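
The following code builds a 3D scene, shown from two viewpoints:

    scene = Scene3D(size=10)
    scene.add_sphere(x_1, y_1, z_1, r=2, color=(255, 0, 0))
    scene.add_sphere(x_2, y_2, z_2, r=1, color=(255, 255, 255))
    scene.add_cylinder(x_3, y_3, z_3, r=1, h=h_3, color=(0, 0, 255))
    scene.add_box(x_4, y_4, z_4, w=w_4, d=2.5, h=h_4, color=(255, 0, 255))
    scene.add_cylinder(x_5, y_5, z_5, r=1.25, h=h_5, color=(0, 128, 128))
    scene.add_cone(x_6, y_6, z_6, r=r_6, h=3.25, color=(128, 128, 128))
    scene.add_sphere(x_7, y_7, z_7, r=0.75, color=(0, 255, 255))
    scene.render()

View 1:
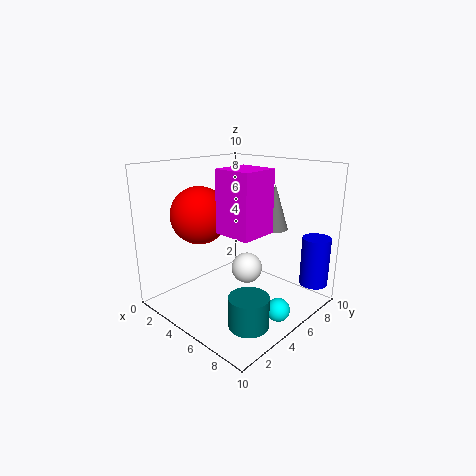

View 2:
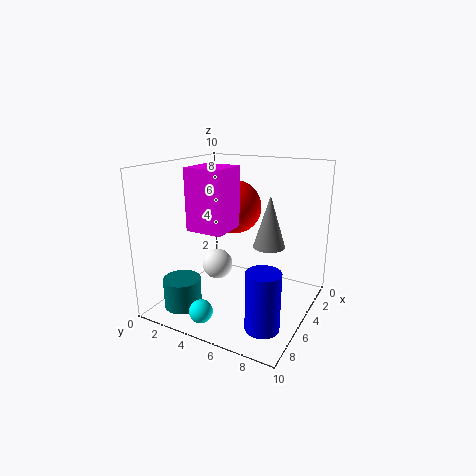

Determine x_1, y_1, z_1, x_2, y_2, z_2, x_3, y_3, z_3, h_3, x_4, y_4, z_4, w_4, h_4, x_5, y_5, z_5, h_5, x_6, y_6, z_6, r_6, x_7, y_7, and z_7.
x_1 = 2.75
y_1 = 3.5
z_1 = 6.5
x_2 = 6.5
y_2 = 4.25
z_2 = 3.5
x_3 = 9
y_3 = 8.75
z_3 = 1.5
h_3 = 3.5
x_4 = 5.25
y_4 = 2.75
z_4 = 6
w_4 = 2.5
h_4 = 4
x_5 = 8.25
y_5 = 2.5
z_5 = 0.75
h_5 = 2
x_6 = 6
y_6 = 7.75
z_6 = 5.25
r_6 = 1
x_7 = 9
y_7 = 4.5
z_7 = 1.25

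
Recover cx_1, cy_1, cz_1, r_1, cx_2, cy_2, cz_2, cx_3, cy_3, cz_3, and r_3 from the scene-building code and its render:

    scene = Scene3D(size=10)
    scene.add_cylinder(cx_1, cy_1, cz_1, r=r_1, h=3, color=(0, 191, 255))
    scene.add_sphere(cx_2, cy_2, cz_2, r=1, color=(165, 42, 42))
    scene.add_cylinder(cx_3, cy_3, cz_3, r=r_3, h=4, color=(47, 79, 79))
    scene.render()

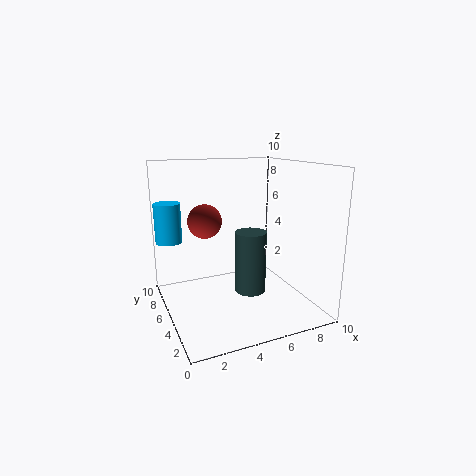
cx_1 = 1
cy_1 = 9
cz_1 = 4
r_1 = 1
cx_2 = 2
cy_2 = 3
cz_2 = 7
cx_3 = 5
cy_3 = 3
cz_3 = 2
r_3 = 1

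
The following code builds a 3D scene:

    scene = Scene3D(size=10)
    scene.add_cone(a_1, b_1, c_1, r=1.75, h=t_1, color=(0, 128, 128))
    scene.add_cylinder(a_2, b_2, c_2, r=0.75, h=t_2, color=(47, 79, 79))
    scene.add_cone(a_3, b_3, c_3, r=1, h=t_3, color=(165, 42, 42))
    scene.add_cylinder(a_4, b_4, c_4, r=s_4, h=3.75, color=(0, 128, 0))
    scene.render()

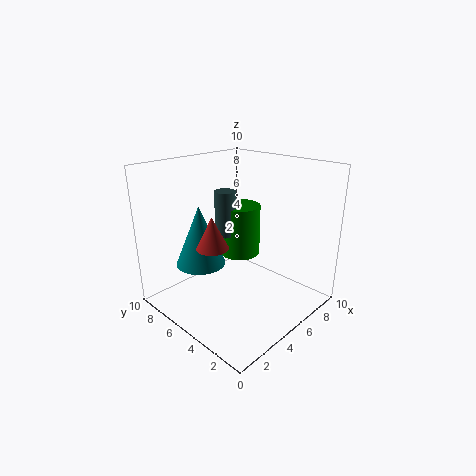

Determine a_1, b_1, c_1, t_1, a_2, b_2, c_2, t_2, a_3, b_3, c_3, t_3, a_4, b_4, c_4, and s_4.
a_1 = 3.25; b_1 = 7; c_1 = 3; t_1 = 4.25; a_2 = 5.25; b_2 = 6.5; c_2 = 4.75; t_2 = 3.25; a_3 = 2; b_3 = 4.25; c_3 = 5.5; t_3 = 2; a_4 = 6.5; b_4 = 6.25; c_4 = 3; s_4 = 1.5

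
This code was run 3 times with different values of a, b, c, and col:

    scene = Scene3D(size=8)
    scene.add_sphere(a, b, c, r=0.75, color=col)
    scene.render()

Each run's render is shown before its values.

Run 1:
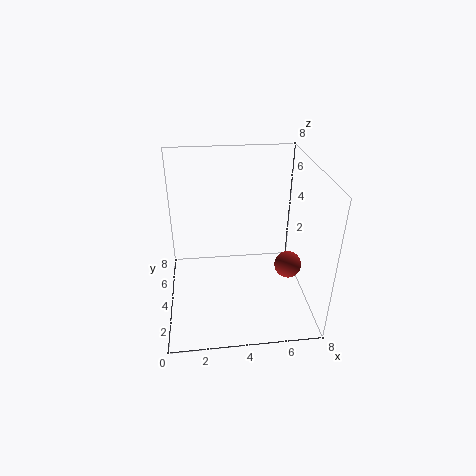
a = 6.75
b = 3.25
c = 2.5
col = 'brown'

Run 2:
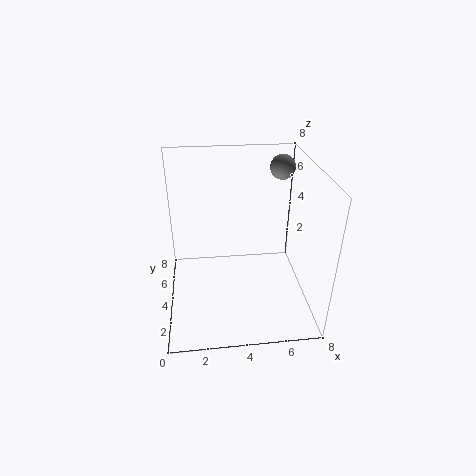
a = 7
b = 6.75
c = 7
col = 'gray'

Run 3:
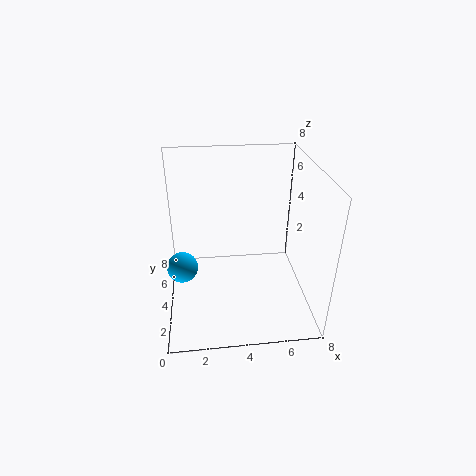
a = 1
b = 2
c = 3.75
col = 'deepskyblue'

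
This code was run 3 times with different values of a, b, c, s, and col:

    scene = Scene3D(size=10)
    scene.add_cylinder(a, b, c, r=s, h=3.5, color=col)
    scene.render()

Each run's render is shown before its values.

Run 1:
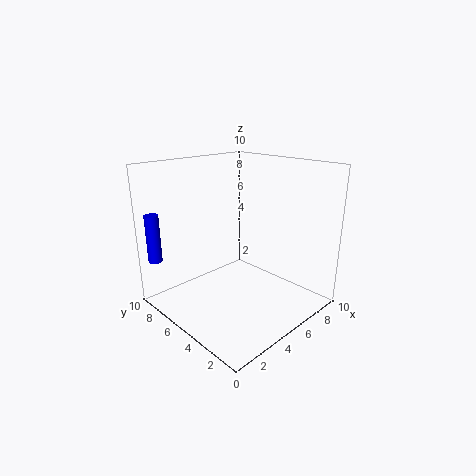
a = 1; b = 9.5; c = 3; s = 0.5; col = 'blue'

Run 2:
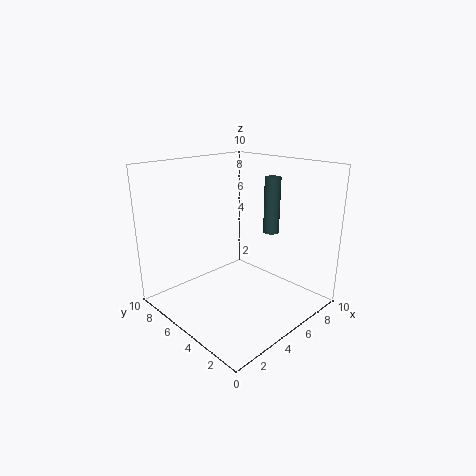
a = 5.5; b = 2.5; c = 6; s = 0.5; col = 'darkslategray'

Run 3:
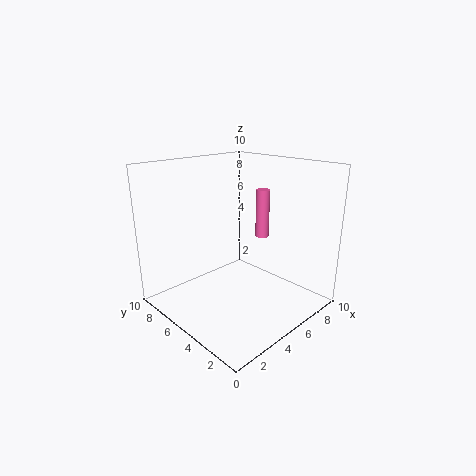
a = 7.5; b = 5; c = 4.5; s = 0.5; col = 'hotpink'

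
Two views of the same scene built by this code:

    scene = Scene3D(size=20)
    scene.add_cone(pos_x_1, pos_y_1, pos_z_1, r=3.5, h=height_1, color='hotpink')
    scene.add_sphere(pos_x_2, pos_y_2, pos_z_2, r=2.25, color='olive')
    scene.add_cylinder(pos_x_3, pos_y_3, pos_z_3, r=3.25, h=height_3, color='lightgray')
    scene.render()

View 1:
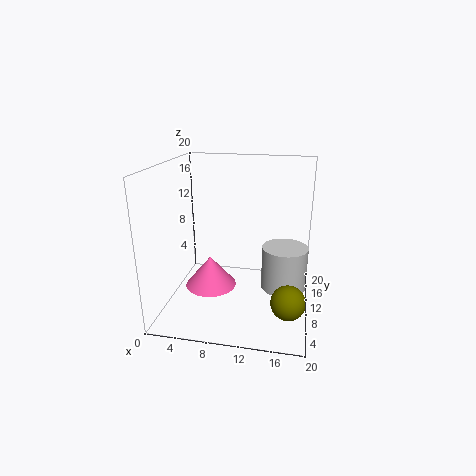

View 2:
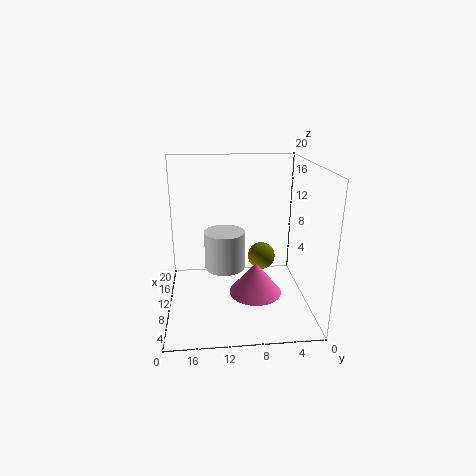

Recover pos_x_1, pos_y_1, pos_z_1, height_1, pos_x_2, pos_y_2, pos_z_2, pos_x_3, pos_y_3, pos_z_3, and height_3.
pos_x_1 = 6.5, pos_y_1 = 8, pos_z_1 = 3.5, height_1 = 4.25, pos_x_2 = 17.5, pos_y_2 = 5.25, pos_z_2 = 3.5, pos_x_3 = 16.5, pos_y_3 = 11.5, pos_z_3 = 2.25, height_3 = 6.25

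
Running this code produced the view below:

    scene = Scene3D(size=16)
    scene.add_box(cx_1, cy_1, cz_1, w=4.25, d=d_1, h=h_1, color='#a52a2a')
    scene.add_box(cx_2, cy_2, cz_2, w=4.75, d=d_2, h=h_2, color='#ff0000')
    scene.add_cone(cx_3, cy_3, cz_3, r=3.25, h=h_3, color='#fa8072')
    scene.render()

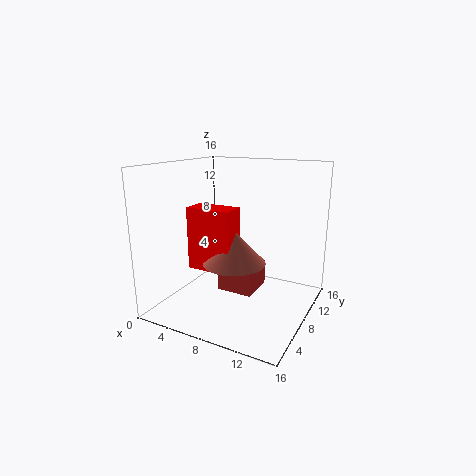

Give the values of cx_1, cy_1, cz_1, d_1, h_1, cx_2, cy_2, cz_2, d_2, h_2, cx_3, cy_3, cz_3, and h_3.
cx_1 = 5
cy_1 = 8.5
cz_1 = 0.75
d_1 = 4.5
h_1 = 3
cx_2 = 4.5
cy_2 = 3.5
cz_2 = 5.5
d_2 = 2.5
h_2 = 6.5
cx_3 = 9
cy_3 = 5.25
cz_3 = 6.25
h_3 = 3.5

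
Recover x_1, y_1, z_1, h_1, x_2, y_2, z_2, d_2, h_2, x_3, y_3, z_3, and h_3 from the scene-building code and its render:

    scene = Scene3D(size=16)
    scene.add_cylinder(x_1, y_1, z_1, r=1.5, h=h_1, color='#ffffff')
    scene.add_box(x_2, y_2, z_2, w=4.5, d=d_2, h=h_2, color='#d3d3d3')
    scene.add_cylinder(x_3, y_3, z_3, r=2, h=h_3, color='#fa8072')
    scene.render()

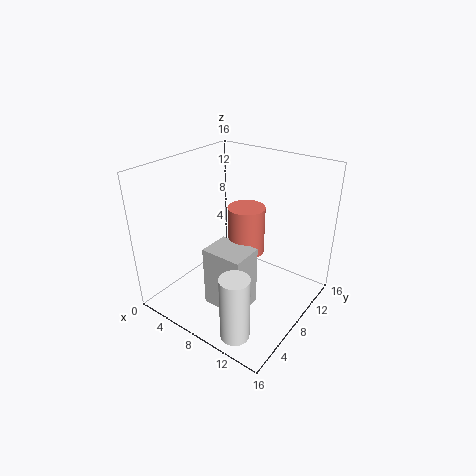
x_1 = 12
y_1 = 2
z_1 = 0.75
h_1 = 7
x_2 = 6.75
y_2 = 3.5
z_2 = 1.5
d_2 = 3.5
h_2 = 6.75
x_3 = 8.75
y_3 = 8.5
z_3 = 6.5
h_3 = 5.25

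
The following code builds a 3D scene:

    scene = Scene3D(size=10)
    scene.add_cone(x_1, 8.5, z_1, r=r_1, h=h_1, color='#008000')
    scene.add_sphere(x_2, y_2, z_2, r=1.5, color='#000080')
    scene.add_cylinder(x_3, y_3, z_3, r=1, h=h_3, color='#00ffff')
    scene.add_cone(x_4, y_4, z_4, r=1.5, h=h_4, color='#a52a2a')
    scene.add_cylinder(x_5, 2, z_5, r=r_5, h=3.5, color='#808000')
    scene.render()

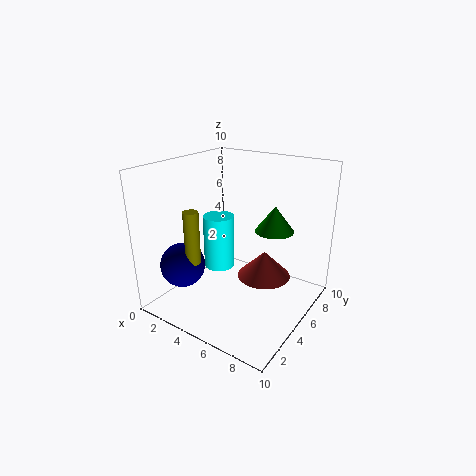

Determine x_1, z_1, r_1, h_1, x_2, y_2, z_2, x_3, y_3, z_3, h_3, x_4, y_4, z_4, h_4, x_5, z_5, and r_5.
x_1 = 6; z_1 = 4.5; r_1 = 1.5; h_1 = 2; x_2 = 2.5; y_2 = 2; z_2 = 3.5; x_3 = 4.5; y_3 = 3.5; z_3 = 3.5; h_3 = 3.5; x_4 = 8.5; y_4 = 2.5; z_4 = 4.5; h_4 = 1.5; x_5 = 3.5; z_5 = 4; r_5 = 0.5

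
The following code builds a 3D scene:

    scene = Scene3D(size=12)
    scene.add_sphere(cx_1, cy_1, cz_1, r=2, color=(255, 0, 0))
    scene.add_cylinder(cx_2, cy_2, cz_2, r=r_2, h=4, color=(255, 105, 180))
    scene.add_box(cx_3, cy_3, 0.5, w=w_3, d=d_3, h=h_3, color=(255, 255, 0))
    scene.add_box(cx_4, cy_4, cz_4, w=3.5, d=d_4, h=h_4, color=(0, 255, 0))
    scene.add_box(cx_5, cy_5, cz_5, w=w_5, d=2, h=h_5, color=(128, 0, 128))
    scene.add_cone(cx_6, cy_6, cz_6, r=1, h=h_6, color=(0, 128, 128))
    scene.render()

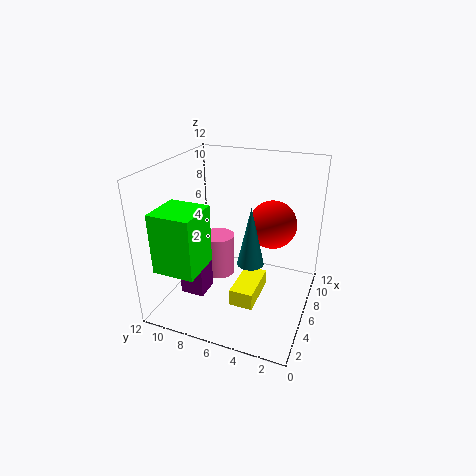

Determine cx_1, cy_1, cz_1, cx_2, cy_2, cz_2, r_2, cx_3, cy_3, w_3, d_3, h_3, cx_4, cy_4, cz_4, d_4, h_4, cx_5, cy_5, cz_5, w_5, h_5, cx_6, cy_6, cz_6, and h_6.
cx_1 = 7.5
cy_1 = 3.5
cz_1 = 7
cx_2 = 8.5
cy_2 = 9
cz_2 = 0.5
r_2 = 1.5
cx_3 = 4
cy_3 = 4
w_3 = 4
d_3 = 2
h_3 = 1.5
cx_4 = 1.5
cy_4 = 8
cz_4 = 4
d_4 = 3.5
h_4 = 5
cx_5 = 3
cy_5 = 8
cz_5 = 1.5
w_5 = 2
h_5 = 3
cx_6 = 3.5
cy_6 = 4
cz_6 = 5.5
h_6 = 4.5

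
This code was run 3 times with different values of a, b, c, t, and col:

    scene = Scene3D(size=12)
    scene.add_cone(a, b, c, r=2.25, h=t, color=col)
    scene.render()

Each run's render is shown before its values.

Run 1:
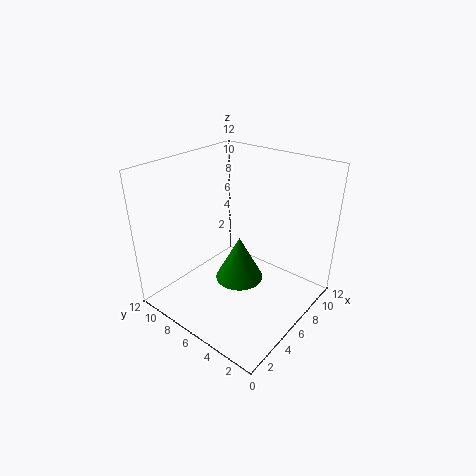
a = 7.75
b = 7.25
c = 0.5
t = 4.25
col = 'green'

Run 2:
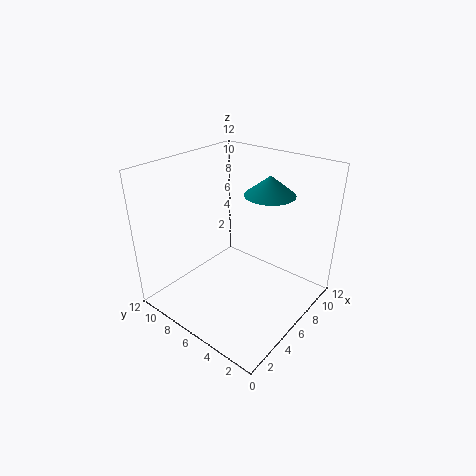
a = 9.75
b = 5.5
c = 8.75
t = 1.75
col = 'teal'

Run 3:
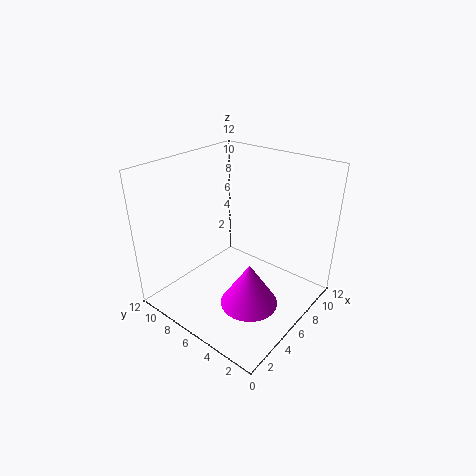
a = 4
b = 3.25
c = 2
t = 3.5
col = 'magenta'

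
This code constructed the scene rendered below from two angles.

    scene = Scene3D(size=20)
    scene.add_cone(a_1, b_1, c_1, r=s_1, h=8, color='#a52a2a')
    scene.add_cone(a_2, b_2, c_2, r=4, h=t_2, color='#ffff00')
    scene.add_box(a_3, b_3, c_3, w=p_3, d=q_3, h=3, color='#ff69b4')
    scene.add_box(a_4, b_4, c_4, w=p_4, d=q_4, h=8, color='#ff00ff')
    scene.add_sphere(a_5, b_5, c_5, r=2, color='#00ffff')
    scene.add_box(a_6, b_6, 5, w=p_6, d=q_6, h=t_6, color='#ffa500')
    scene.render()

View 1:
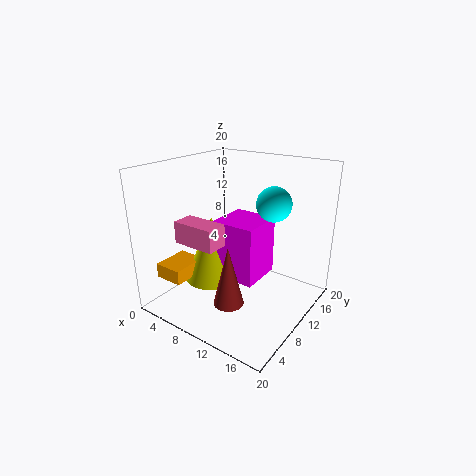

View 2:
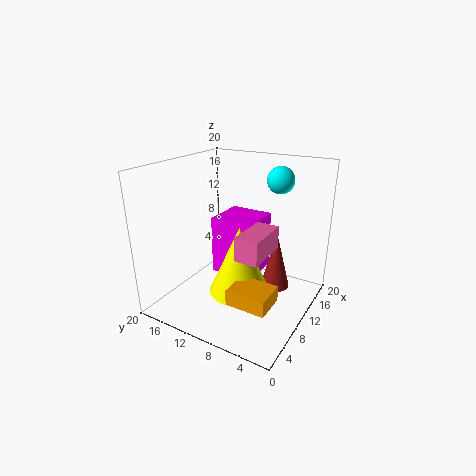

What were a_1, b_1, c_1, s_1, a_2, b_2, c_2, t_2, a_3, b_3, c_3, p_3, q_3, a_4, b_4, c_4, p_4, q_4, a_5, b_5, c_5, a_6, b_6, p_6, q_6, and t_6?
a_1 = 12
b_1 = 5
c_1 = 3
s_1 = 2
a_2 = 7
b_2 = 8
c_2 = 4
t_2 = 9
a_3 = 4
b_3 = 4
c_3 = 10
p_3 = 6
q_3 = 3
a_4 = 8
b_4 = 7
c_4 = 5
p_4 = 6
q_4 = 6
a_5 = 17
b_5 = 7
c_5 = 17
a_6 = 2
b_6 = 2
p_6 = 4
q_6 = 5
t_6 = 2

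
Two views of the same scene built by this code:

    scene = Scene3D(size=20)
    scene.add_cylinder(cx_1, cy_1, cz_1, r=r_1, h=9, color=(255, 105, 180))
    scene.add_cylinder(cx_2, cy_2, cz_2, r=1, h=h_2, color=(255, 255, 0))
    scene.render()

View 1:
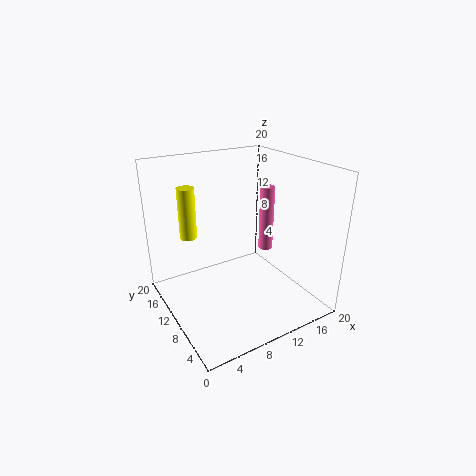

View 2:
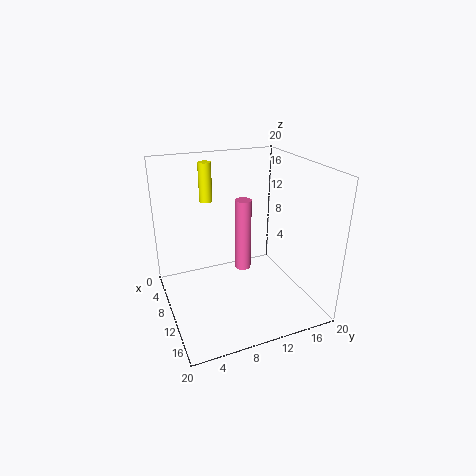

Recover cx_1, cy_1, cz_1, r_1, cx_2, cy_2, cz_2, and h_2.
cx_1 = 14; cy_1 = 9; cz_1 = 8; r_1 = 1; cx_2 = 2; cy_2 = 8; cz_2 = 13; h_2 = 6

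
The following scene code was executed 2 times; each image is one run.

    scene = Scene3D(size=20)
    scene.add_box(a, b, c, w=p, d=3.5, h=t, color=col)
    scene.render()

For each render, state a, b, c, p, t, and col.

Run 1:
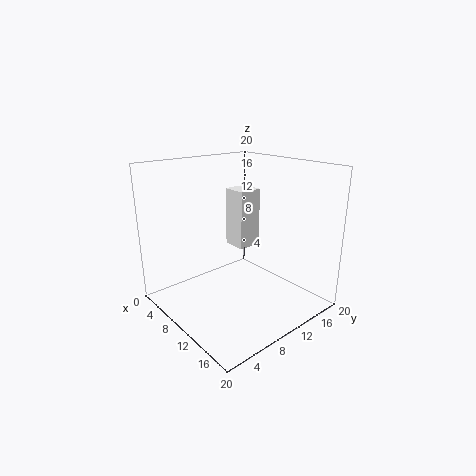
a = 5.5, b = 11.5, c = 7.5, p = 3.5, t = 8.5, col = 'white'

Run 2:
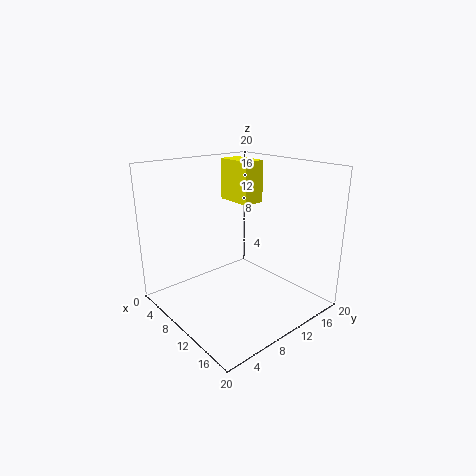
a = 0.5, b = 14.5, c = 13, p = 6, t = 6.5, col = 'yellow'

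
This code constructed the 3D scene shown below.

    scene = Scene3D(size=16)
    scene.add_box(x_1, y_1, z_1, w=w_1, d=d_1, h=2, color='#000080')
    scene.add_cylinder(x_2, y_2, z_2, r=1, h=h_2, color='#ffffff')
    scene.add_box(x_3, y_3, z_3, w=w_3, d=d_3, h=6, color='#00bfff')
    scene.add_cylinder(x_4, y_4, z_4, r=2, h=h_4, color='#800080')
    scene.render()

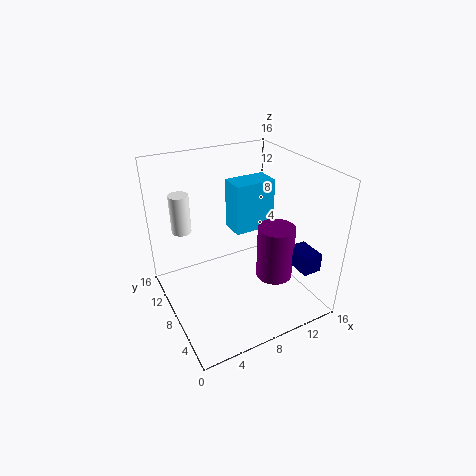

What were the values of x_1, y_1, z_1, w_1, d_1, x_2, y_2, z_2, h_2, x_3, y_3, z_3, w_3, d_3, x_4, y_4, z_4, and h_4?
x_1 = 12, y_1 = 1, z_1 = 6, w_1 = 2, d_1 = 3, x_2 = 2, y_2 = 9, z_2 = 10, h_2 = 4, x_3 = 9, y_3 = 10, z_3 = 7, w_3 = 5, d_3 = 3, x_4 = 11, y_4 = 5, z_4 = 4, h_4 = 6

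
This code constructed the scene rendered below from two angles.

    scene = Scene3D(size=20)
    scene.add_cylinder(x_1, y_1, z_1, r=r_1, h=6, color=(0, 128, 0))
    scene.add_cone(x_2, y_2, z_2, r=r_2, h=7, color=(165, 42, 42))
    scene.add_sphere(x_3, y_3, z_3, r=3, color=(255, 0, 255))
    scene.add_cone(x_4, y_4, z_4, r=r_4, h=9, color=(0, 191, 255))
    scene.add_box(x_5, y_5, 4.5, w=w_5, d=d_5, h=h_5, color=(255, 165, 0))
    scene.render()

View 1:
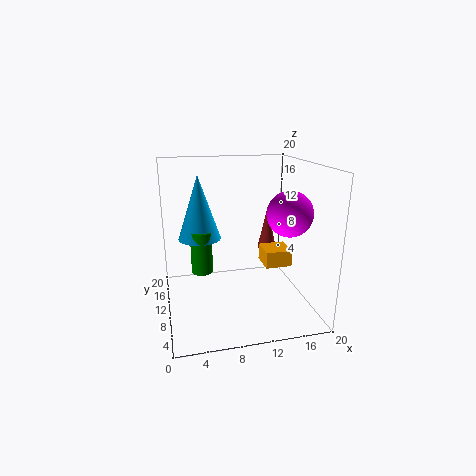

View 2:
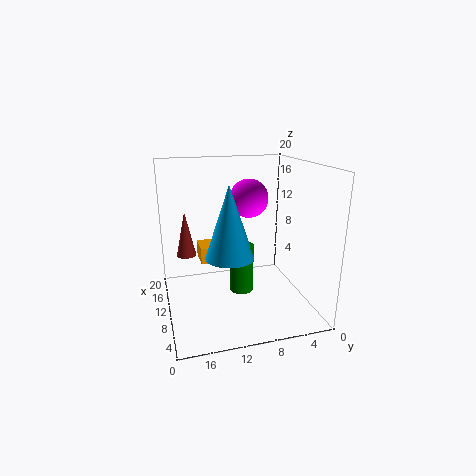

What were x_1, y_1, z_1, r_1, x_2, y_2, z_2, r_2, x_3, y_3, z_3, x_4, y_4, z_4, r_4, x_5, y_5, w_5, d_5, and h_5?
x_1 = 5; y_1 = 11; z_1 = 5; r_1 = 1.5; x_2 = 16.5; y_2 = 16.5; z_2 = 5.5; r_2 = 1.5; x_3 = 16; y_3 = 6.5; z_3 = 14; x_4 = 5; y_4 = 12.5; z_4 = 9.5; r_4 = 3; x_5 = 14.5; y_5 = 10.5; w_5 = 4; d_5 = 4; h_5 = 2.5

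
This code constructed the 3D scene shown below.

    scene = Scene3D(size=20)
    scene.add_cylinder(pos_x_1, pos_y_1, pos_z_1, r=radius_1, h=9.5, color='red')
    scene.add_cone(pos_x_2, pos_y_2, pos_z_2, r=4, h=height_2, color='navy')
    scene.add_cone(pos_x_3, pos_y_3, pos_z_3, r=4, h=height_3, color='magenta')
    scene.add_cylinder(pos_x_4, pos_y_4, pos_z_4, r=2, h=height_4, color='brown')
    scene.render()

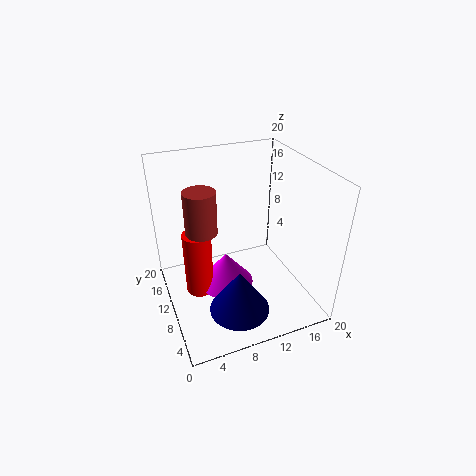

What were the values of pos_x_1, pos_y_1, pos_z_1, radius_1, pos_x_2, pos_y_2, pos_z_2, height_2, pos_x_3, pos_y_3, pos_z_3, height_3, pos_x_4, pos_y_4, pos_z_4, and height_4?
pos_x_1 = 4.5, pos_y_1 = 11.5, pos_z_1 = 1.5, radius_1 = 2, pos_x_2 = 8, pos_y_2 = 4.5, pos_z_2 = 2.5, height_2 = 6, pos_x_3 = 8.5, pos_y_3 = 11, pos_z_3 = 2, height_3 = 5, pos_x_4 = 4.5, pos_y_4 = 8.5, pos_z_4 = 13, height_4 = 5.5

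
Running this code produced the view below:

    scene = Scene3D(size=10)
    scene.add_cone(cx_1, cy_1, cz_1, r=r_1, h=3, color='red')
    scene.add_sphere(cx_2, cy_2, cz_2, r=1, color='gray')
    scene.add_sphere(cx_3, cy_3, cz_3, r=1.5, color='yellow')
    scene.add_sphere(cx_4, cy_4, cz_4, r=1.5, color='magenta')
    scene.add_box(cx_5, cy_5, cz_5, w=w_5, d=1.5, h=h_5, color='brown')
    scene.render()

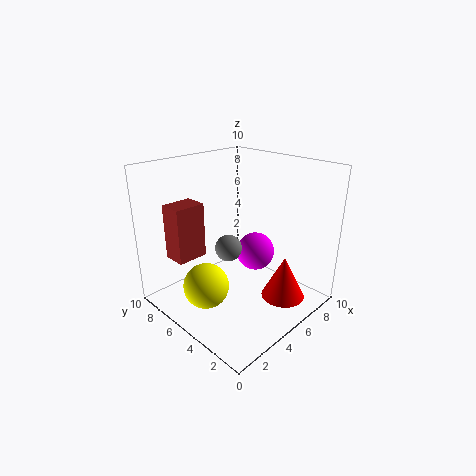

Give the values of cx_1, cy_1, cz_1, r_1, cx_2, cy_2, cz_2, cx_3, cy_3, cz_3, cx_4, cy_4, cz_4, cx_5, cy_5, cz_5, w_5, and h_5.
cx_1 = 6.5; cy_1 = 2; cz_1 = 1; r_1 = 1.5; cx_2 = 5.5; cy_2 = 6.5; cz_2 = 3.5; cx_3 = 2; cy_3 = 5; cz_3 = 2.5; cx_4 = 8; cy_4 = 6; cz_4 = 2.5; cx_5 = 0.5; cy_5 = 5.5; cz_5 = 4.5; w_5 = 2; h_5 = 3.5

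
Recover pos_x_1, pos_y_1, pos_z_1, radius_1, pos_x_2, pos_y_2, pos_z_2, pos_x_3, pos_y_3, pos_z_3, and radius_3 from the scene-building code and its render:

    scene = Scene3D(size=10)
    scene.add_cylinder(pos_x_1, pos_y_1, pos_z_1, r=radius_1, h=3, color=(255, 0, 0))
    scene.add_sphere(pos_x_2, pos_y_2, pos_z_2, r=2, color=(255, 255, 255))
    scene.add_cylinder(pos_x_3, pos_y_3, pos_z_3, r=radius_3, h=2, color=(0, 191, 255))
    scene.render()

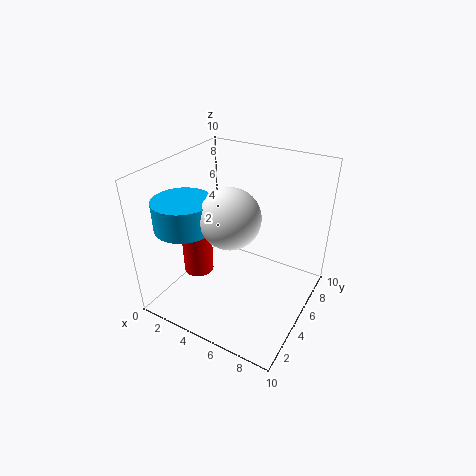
pos_x_1 = 3
pos_y_1 = 3
pos_z_1 = 3
radius_1 = 1
pos_x_2 = 5
pos_y_2 = 4
pos_z_2 = 7
pos_x_3 = 2
pos_y_3 = 3
pos_z_3 = 6
radius_3 = 2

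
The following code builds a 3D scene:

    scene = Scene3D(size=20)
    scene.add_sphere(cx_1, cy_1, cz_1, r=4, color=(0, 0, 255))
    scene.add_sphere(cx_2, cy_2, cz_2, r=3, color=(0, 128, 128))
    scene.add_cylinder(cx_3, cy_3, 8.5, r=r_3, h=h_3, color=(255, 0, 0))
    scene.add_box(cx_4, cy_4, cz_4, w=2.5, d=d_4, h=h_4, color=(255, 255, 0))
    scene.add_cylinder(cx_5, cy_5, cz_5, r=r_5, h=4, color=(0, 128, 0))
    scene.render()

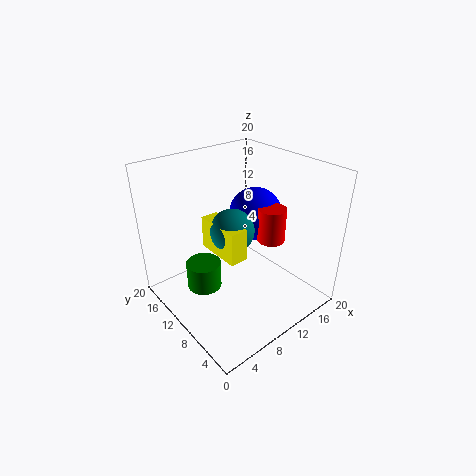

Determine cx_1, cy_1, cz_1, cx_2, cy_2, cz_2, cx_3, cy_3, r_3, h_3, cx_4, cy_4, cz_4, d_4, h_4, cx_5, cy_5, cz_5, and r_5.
cx_1 = 15.5, cy_1 = 12.5, cz_1 = 11, cx_2 = 9, cy_2 = 10, cz_2 = 11.5, cx_3 = 15, cy_3 = 8.5, r_3 = 2, h_3 = 5, cx_4 = 6.5, cy_4 = 7, cz_4 = 8.5, d_4 = 6.5, h_4 = 4.5, cx_5 = 6, cy_5 = 13, cz_5 = 2, r_5 = 2.5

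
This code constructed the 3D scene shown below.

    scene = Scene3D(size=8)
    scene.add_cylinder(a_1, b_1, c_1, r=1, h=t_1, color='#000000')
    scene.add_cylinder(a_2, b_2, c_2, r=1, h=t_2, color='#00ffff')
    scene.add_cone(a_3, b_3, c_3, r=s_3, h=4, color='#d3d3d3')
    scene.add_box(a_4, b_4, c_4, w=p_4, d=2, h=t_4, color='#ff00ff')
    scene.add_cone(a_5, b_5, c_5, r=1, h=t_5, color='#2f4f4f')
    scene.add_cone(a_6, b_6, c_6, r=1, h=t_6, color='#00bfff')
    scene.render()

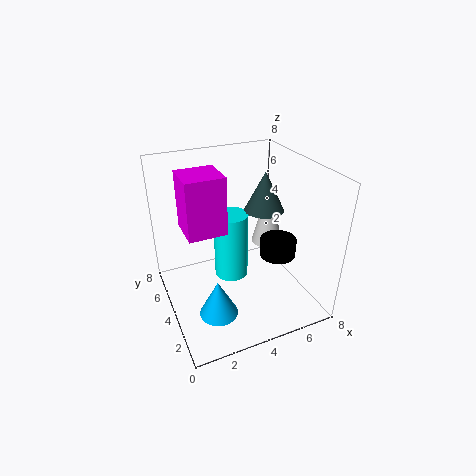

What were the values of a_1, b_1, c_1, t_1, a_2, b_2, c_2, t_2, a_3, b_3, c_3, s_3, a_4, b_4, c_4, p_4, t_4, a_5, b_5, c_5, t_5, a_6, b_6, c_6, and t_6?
a_1 = 6
b_1 = 3
c_1 = 3
t_1 = 1
a_2 = 4
b_2 = 5
c_2 = 1
t_2 = 4
a_3 = 7
b_3 = 6
c_3 = 2
s_3 = 1
a_4 = 1
b_4 = 3
c_4 = 5
p_4 = 2
t_4 = 3
a_5 = 5
b_5 = 3
c_5 = 6
t_5 = 2
a_6 = 2
b_6 = 2
c_6 = 1
t_6 = 2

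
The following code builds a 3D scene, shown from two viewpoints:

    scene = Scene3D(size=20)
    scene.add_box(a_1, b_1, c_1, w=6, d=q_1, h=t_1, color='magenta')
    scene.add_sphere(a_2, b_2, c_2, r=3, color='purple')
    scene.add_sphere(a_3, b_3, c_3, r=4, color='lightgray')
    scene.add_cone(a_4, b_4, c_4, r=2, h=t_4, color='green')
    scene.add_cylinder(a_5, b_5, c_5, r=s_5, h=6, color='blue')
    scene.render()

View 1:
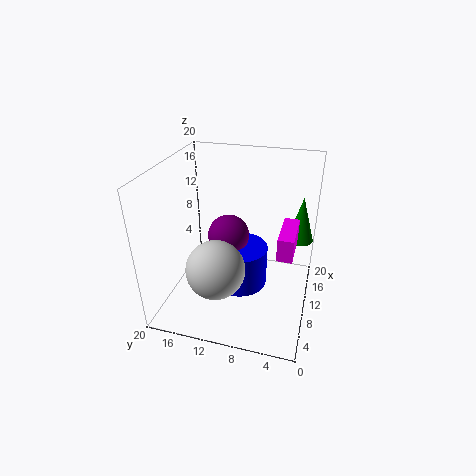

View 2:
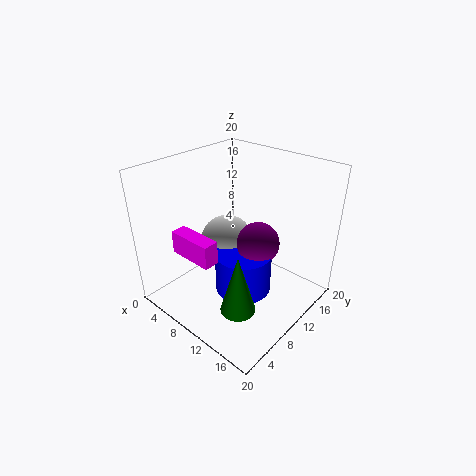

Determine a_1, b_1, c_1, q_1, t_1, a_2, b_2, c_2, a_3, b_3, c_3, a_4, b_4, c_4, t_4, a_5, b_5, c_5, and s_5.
a_1 = 6, b_1 = 2, c_1 = 10, q_1 = 2, t_1 = 3, a_2 = 12, b_2 = 12, c_2 = 9, a_3 = 6, b_3 = 12, c_3 = 7, a_4 = 17, b_4 = 2, c_4 = 7, t_4 = 7, a_5 = 11, b_5 = 10, c_5 = 2, s_5 = 4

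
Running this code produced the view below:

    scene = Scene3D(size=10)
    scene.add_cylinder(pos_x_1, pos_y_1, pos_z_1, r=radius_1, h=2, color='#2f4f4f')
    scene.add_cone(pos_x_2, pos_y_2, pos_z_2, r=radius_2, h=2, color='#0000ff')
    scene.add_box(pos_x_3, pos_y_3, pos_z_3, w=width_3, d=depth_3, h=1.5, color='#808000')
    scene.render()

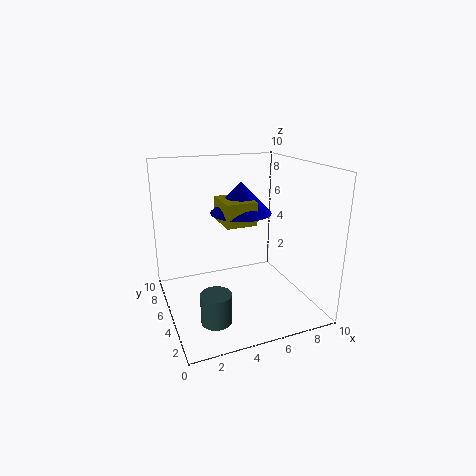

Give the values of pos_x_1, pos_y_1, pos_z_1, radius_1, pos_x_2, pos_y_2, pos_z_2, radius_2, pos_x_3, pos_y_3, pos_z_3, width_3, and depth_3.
pos_x_1 = 2.5
pos_y_1 = 2.5
pos_z_1 = 0.5
radius_1 = 1
pos_x_2 = 5
pos_y_2 = 4.5
pos_z_2 = 7
radius_2 = 2
pos_x_3 = 3.5
pos_y_3 = 3
pos_z_3 = 6.5
width_3 = 2
depth_3 = 2.5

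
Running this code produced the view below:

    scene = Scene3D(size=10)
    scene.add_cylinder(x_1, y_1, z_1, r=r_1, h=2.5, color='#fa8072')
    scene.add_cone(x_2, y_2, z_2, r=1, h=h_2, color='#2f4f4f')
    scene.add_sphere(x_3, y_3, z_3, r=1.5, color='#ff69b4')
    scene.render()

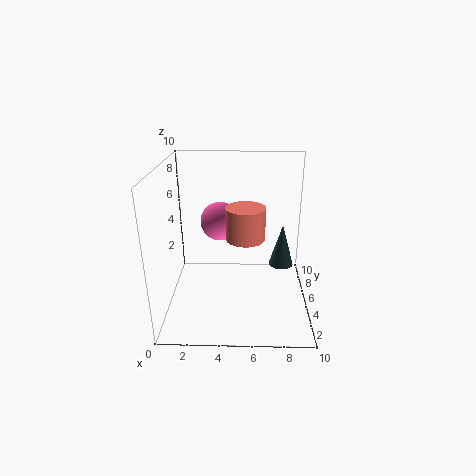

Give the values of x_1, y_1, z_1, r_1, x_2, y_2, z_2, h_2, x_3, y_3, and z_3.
x_1 = 5.5; y_1 = 7; z_1 = 4; r_1 = 1.5; x_2 = 8.5; y_2 = 8.5; z_2 = 1; h_2 = 3.5; x_3 = 3.5; y_3 = 8; z_3 = 5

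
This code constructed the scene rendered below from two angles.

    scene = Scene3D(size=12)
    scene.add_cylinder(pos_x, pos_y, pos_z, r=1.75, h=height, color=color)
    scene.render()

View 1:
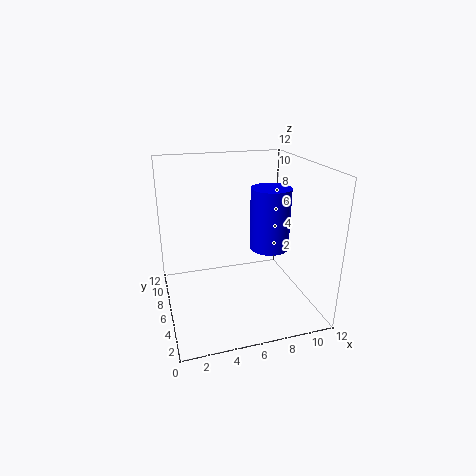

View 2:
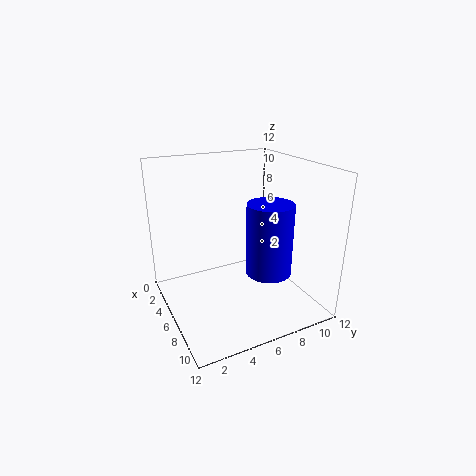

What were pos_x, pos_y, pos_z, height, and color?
pos_x = 9.25
pos_y = 7
pos_z = 4.25
height = 5.5
color = 'blue'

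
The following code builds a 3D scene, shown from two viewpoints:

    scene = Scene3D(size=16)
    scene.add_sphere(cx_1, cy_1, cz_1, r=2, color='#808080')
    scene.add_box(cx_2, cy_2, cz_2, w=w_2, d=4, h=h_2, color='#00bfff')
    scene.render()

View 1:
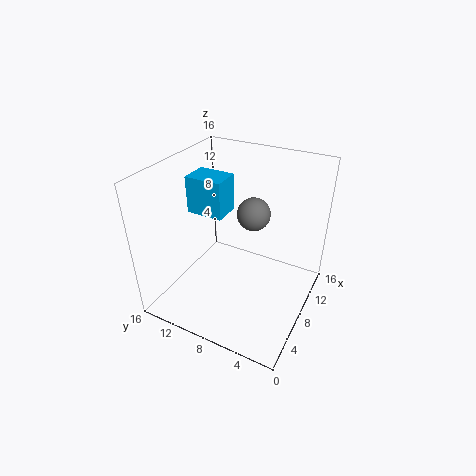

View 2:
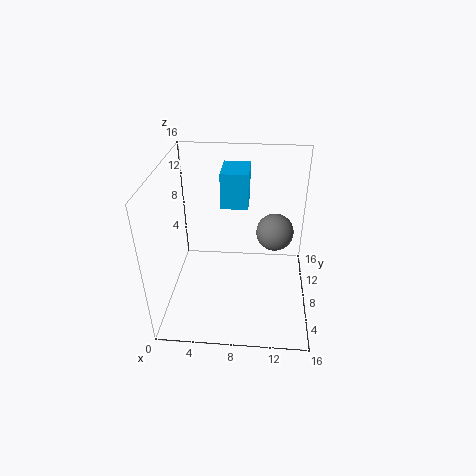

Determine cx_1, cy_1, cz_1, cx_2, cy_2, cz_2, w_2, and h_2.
cx_1 = 12, cy_1 = 8, cz_1 = 9, cx_2 = 6, cy_2 = 9, cz_2 = 11, w_2 = 3, h_2 = 4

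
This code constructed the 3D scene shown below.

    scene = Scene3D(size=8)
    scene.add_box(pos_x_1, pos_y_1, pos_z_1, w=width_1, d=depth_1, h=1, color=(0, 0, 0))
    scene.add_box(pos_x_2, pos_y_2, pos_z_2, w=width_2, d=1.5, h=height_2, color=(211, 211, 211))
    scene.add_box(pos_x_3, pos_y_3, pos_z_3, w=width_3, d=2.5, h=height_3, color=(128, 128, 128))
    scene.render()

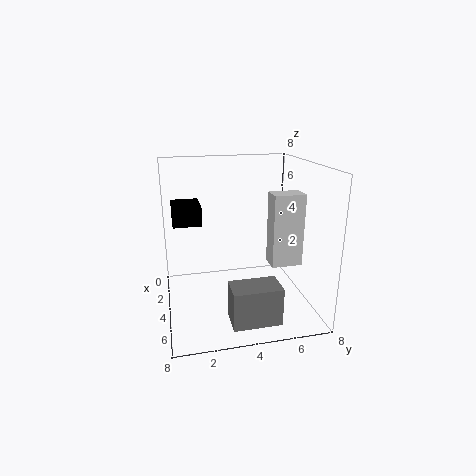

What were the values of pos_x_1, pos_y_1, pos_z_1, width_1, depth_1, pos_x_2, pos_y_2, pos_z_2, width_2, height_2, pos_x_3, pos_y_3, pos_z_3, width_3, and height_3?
pos_x_1 = 2.5; pos_y_1 = 0.5; pos_z_1 = 5; width_1 = 2; depth_1 = 1.5; pos_x_2 = 6; pos_y_2 = 5; pos_z_2 = 3.5; width_2 = 1; height_2 = 3.5; pos_x_3 = 6; pos_y_3 = 3; pos_z_3 = 0.5; width_3 = 1.5; height_3 = 2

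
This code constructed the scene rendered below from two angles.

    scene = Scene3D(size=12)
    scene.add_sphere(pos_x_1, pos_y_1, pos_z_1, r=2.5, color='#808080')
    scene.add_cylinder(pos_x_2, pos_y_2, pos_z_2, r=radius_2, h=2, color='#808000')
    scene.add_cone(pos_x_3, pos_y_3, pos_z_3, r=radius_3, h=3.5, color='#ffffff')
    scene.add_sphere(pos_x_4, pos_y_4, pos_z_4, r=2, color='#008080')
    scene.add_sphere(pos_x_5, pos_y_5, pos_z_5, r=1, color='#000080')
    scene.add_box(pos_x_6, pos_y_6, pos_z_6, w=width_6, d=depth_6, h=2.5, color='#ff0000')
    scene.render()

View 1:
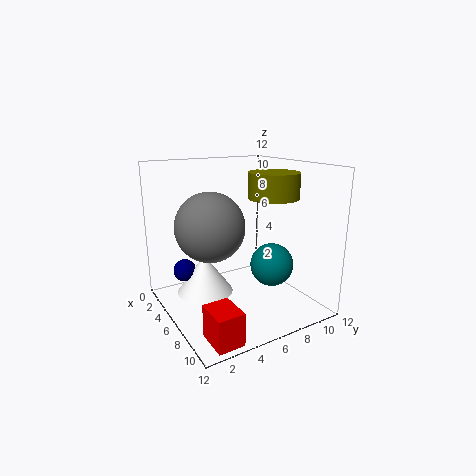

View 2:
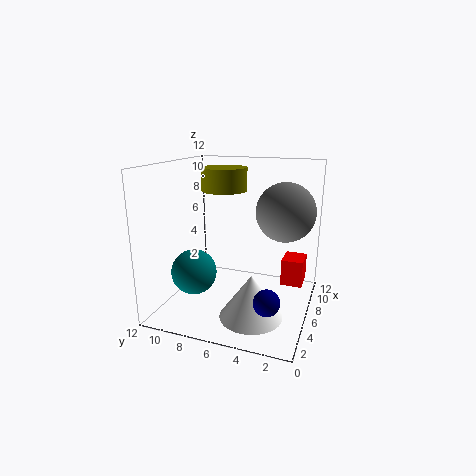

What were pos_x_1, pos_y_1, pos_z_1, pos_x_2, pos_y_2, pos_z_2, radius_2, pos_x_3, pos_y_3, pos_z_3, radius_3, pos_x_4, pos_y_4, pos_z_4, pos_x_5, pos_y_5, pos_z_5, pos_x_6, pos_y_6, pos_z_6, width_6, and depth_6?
pos_x_1 = 8
pos_y_1 = 2.5
pos_z_1 = 8
pos_x_2 = 8
pos_y_2 = 8
pos_z_2 = 9.5
radius_2 = 2
pos_x_3 = 3.5
pos_y_3 = 4
pos_z_3 = 0.5
radius_3 = 2.5
pos_x_4 = 5.5
pos_y_4 = 10
pos_z_4 = 2.5
pos_x_5 = 2.5
pos_y_5 = 2.5
pos_z_5 = 2.5
pos_x_6 = 9.5
pos_y_6 = 1
pos_z_6 = 0.5
width_6 = 2.5
depth_6 = 2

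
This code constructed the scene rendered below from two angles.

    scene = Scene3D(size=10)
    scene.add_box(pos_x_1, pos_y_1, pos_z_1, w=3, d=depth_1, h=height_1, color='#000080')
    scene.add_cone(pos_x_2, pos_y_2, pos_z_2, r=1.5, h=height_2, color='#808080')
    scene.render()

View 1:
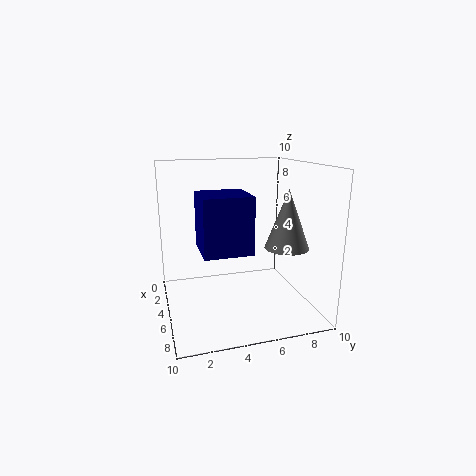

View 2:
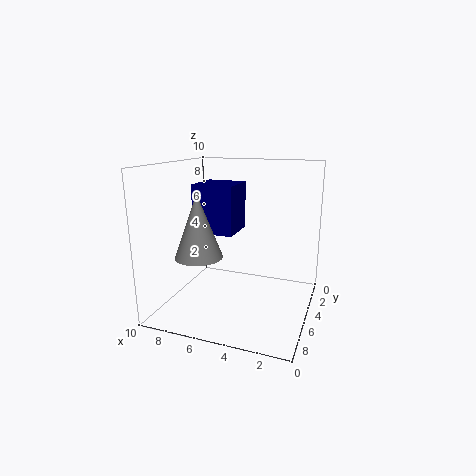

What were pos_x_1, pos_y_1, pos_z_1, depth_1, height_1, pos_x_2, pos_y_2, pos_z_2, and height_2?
pos_x_1 = 5.5, pos_y_1 = 2, pos_z_1 = 5, depth_1 = 3, height_1 = 3.5, pos_x_2 = 6.5, pos_y_2 = 8, pos_z_2 = 4.5, height_2 = 4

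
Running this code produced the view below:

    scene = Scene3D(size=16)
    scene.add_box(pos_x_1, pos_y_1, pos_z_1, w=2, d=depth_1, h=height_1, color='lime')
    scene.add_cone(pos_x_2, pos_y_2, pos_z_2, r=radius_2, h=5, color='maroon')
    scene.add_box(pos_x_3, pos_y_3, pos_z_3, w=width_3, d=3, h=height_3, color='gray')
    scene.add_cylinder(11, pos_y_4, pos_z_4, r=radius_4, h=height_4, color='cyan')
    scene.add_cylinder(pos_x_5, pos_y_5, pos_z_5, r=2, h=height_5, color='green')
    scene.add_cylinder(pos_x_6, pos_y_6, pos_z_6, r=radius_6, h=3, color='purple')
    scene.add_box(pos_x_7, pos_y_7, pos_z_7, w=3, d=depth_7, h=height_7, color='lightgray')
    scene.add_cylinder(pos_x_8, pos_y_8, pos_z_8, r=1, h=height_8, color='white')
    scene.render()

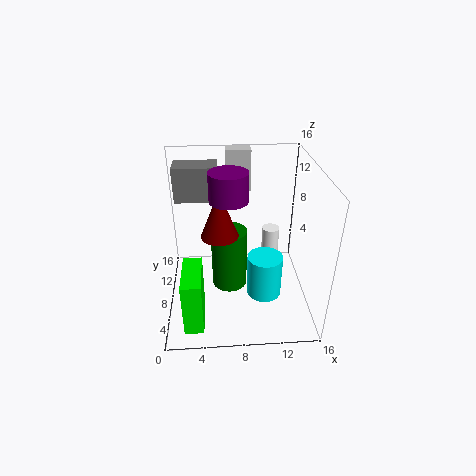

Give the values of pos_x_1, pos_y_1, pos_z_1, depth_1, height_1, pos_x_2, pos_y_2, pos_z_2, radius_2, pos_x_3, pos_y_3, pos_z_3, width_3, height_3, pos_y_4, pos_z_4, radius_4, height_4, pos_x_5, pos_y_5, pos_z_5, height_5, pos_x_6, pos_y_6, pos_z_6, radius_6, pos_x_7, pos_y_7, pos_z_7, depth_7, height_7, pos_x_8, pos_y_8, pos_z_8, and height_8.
pos_x_1 = 2; pos_y_1 = 1; pos_z_1 = 1; depth_1 = 5; height_1 = 6; pos_x_2 = 6; pos_y_2 = 7; pos_z_2 = 9; radius_2 = 2; pos_x_3 = 1; pos_y_3 = 11; pos_z_3 = 11; width_3 = 5; height_3 = 4; pos_y_4 = 7; pos_z_4 = 1; radius_4 = 2; height_4 = 5; pos_x_5 = 7; pos_y_5 = 8; pos_z_5 = 2; height_5 = 7; pos_x_6 = 7; pos_y_6 = 7; pos_z_6 = 13; radius_6 = 2; pos_x_7 = 7; pos_y_7 = 14; pos_z_7 = 11; depth_7 = 2; height_7 = 5; pos_x_8 = 12; pos_y_8 = 10; pos_z_8 = 5; height_8 = 3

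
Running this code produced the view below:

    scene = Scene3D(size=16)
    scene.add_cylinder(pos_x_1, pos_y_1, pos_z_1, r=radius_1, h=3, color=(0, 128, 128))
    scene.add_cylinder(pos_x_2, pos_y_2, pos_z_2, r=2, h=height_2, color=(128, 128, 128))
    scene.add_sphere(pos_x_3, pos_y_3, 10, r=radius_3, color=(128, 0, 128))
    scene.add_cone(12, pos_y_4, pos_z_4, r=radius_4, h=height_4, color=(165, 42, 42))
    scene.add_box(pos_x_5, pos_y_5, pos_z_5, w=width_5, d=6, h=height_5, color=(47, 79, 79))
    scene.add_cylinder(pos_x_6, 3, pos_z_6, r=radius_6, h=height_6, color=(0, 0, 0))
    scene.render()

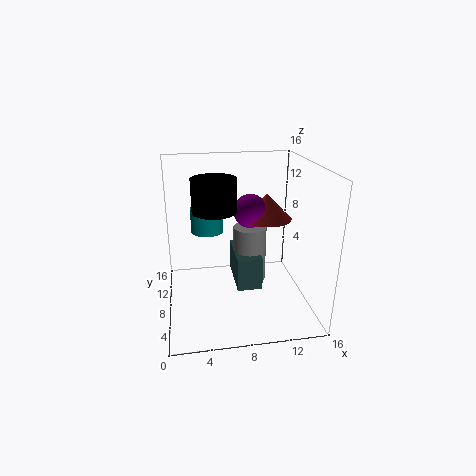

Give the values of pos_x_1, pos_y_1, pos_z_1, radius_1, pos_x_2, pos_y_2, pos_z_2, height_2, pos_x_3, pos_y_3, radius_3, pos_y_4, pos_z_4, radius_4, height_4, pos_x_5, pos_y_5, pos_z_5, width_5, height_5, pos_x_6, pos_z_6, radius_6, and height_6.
pos_x_1 = 5; pos_y_1 = 13; pos_z_1 = 7; radius_1 = 2; pos_x_2 = 10; pos_y_2 = 11; pos_z_2 = 1; height_2 = 7; pos_x_3 = 10; pos_y_3 = 11; radius_3 = 2; pos_y_4 = 11; pos_z_4 = 9; radius_4 = 3; height_4 = 3; pos_x_5 = 8; pos_y_5 = 8; pos_z_5 = 1; width_5 = 3; height_5 = 4; pos_x_6 = 5; pos_z_6 = 13; radius_6 = 2; height_6 = 3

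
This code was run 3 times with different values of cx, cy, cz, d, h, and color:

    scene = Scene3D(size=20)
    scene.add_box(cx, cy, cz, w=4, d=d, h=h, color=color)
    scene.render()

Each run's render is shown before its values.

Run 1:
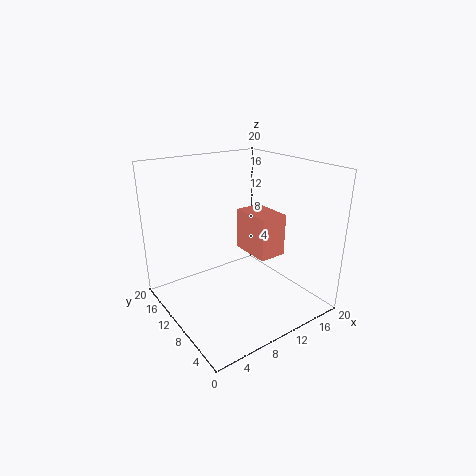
cx = 12, cy = 7, cz = 7, d = 6, h = 6, color = 'salmon'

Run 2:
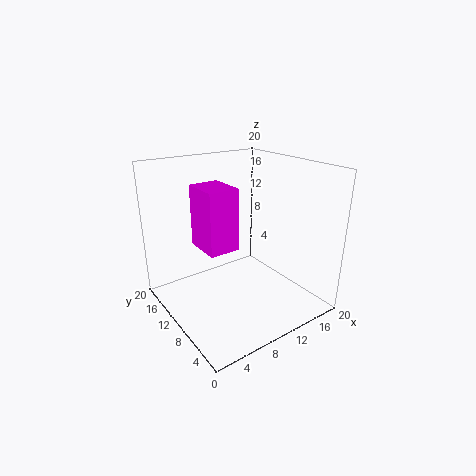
cx = 4, cy = 7, cz = 10, d = 5, h = 8, color = 'magenta'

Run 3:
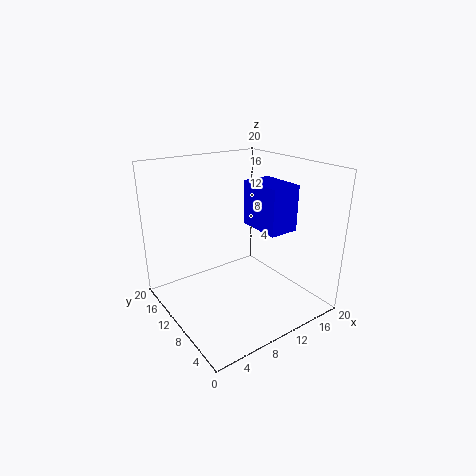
cx = 11, cy = 4, cz = 12, d = 6, h = 6, color = 'blue'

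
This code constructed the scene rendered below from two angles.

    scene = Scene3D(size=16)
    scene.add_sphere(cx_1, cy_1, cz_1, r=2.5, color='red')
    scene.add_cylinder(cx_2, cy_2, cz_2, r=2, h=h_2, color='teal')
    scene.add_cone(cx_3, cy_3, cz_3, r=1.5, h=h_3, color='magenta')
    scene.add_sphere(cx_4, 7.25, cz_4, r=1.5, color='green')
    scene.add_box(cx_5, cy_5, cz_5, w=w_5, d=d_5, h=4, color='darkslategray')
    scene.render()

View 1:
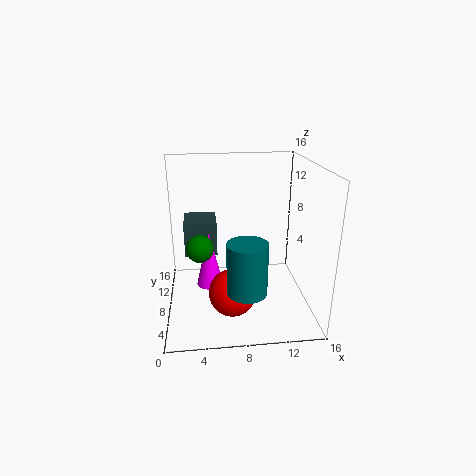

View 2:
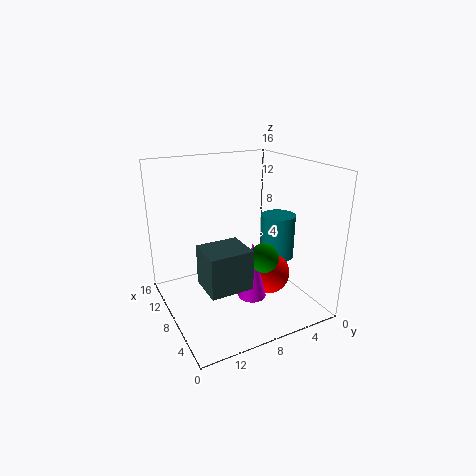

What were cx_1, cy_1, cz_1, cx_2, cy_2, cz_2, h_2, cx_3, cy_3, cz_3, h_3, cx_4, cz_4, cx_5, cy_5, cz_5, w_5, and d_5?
cx_1 = 7, cy_1 = 4.5, cz_1 = 3.25, cx_2 = 8.25, cy_2 = 2.5, cz_2 = 4.5, h_2 = 5.25, cx_3 = 4.75, cy_3 = 8, cz_3 = 2.5, h_3 = 6.25, cx_4 = 3.75, cz_4 = 7.25, cx_5 = 2, cy_5 = 9.5, cz_5 = 5.25, w_5 = 3.75, d_5 = 4.25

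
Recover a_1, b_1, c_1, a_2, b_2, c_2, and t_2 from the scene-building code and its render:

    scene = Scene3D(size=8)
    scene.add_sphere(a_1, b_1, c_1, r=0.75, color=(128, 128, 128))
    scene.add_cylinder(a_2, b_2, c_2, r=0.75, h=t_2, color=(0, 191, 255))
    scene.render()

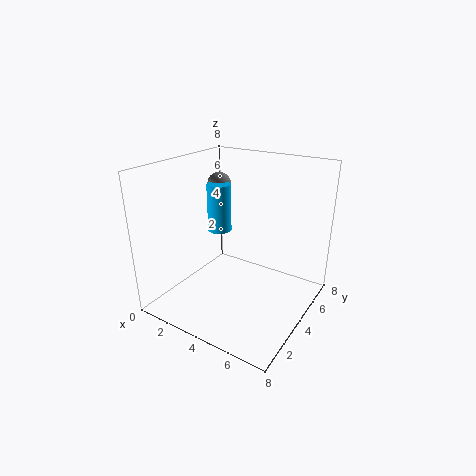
a_1 = 1, b_1 = 6.5, c_1 = 6, a_2 = 1.5, b_2 = 5.75, c_2 = 3.25, t_2 = 3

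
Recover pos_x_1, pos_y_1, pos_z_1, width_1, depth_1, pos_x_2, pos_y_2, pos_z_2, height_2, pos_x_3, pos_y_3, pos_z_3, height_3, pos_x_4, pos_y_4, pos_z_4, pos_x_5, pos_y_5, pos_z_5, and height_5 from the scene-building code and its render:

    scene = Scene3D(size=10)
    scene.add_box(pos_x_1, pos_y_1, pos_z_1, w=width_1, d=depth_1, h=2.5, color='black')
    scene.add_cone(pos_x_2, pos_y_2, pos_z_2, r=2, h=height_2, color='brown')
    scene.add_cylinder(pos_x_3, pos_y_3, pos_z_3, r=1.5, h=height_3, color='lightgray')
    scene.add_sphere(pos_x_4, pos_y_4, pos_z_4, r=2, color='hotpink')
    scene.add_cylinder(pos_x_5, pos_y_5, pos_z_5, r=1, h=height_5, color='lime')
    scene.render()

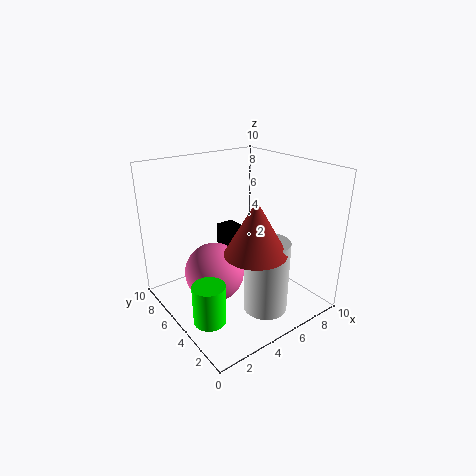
pos_x_1 = 6.5
pos_y_1 = 7
pos_z_1 = 1.5
width_1 = 1.5
depth_1 = 3
pos_x_2 = 4.5
pos_y_2 = 2.5
pos_z_2 = 5
height_2 = 3.5
pos_x_3 = 5.5
pos_y_3 = 2.5
pos_z_3 = 0.5
height_3 = 5
pos_x_4 = 3
pos_y_4 = 5
pos_z_4 = 3
pos_x_5 = 1
pos_y_5 = 2.5
pos_z_5 = 1.5
height_5 = 2.5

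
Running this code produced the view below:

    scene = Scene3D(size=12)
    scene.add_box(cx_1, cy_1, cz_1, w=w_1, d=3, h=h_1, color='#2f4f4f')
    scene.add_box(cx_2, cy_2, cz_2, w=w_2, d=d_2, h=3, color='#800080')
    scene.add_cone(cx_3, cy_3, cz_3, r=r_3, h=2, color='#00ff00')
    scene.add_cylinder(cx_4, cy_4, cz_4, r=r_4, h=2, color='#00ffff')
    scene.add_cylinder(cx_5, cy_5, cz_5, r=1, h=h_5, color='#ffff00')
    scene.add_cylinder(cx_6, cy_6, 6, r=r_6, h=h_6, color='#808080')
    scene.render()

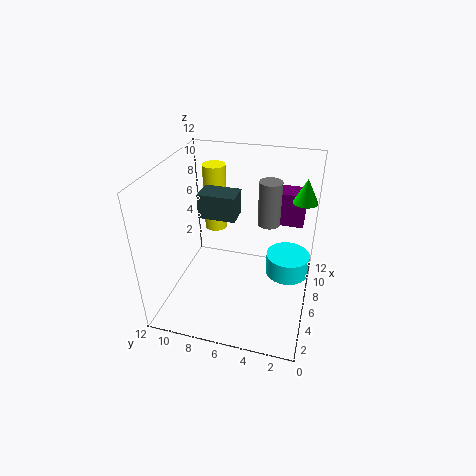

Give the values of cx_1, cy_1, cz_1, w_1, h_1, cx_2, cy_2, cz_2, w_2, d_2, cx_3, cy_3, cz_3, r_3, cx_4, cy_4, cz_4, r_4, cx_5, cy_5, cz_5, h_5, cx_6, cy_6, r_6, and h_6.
cx_1 = 5; cy_1 = 6; cz_1 = 8; w_1 = 2; h_1 = 2; cx_2 = 9; cy_2 = 1; cz_2 = 6; w_2 = 2; d_2 = 3; cx_3 = 8; cy_3 = 1; cz_3 = 9; r_3 = 1; cx_4 = 9; cy_4 = 2; cz_4 = 1; r_4 = 2; cx_5 = 9; cy_5 = 9; cz_5 = 5; h_5 = 6; cx_6 = 9; cy_6 = 4; r_6 = 1; h_6 = 4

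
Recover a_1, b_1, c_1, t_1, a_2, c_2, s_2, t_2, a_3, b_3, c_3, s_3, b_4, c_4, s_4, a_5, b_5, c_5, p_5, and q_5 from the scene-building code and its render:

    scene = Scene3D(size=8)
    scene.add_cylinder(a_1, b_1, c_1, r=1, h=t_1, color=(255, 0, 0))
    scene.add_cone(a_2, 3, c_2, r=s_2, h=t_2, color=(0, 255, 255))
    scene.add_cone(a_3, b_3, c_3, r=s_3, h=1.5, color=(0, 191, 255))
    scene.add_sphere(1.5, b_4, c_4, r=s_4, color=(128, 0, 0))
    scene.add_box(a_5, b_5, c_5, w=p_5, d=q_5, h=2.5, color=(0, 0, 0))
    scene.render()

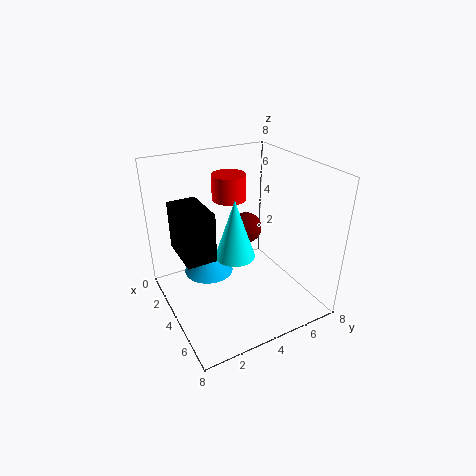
a_1 = 2
b_1 = 4.5
c_1 = 5.5
t_1 = 1.5
a_2 = 5.5
c_2 = 4
s_2 = 1
t_2 = 3
a_3 = 2
b_3 = 3
c_3 = 1
s_3 = 1.5
b_4 = 6
c_4 = 3
s_4 = 1
a_5 = 3
b_5 = 0.5
c_5 = 4
p_5 = 2.5
q_5 = 1.5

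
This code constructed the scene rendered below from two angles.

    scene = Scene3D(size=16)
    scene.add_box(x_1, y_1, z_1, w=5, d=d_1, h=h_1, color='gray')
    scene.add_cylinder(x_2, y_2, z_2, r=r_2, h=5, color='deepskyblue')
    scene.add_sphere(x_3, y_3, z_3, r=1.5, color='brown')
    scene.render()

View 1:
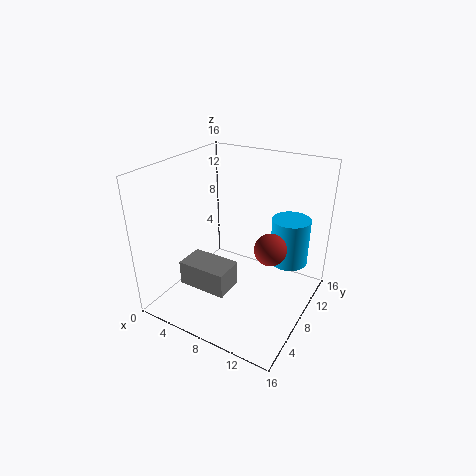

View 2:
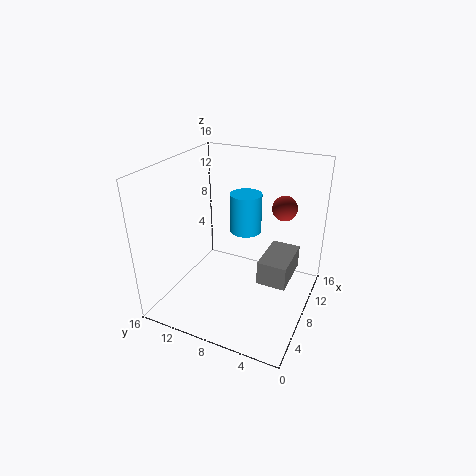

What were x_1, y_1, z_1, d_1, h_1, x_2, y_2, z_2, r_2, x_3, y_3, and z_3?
x_1 = 5; y_1 = 1.5; z_1 = 5; d_1 = 3; h_1 = 2.5; x_2 = 13.5; y_2 = 9.5; z_2 = 6; r_2 = 2; x_3 = 13.5; y_3 = 4.5; z_3 = 10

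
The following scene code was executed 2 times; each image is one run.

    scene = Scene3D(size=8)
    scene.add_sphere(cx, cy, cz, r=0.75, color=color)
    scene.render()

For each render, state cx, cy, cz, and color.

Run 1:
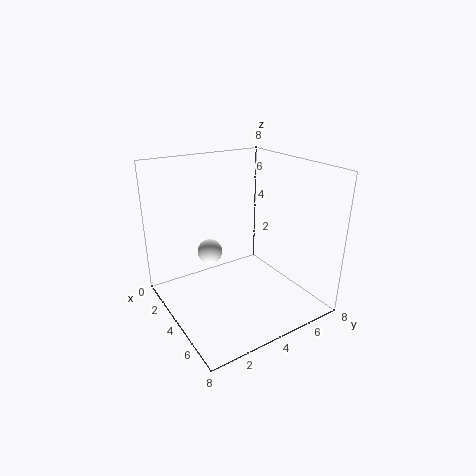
cx = 2; cy = 3.25; cz = 2.5; color = 'white'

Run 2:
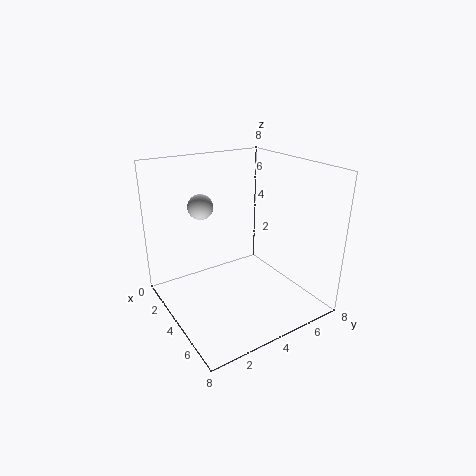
cx = 1.5; cy = 3; cz = 5.25; color = 'lightgray'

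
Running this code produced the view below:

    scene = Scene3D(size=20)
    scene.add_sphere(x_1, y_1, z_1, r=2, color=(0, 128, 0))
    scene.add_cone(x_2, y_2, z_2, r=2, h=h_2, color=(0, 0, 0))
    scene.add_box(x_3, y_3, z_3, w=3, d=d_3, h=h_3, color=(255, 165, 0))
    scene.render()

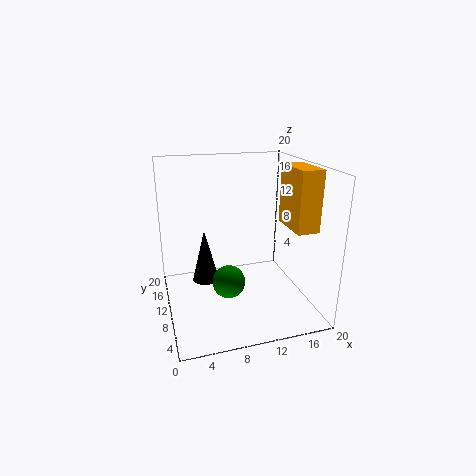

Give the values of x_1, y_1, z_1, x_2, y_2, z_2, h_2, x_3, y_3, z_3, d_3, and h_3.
x_1 = 7
y_1 = 4
z_1 = 7
x_2 = 6
y_2 = 14
z_2 = 2
h_2 = 8
x_3 = 16
y_3 = 4
z_3 = 12
d_3 = 6
h_3 = 8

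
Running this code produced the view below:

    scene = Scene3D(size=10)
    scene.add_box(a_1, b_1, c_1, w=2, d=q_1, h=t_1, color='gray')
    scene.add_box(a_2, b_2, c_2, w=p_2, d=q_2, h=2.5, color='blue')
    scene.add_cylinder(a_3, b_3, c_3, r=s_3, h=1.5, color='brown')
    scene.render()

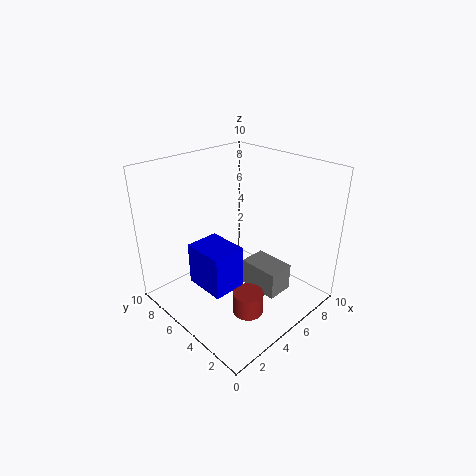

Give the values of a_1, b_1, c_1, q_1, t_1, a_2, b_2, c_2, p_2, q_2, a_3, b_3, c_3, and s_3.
a_1 = 6
b_1 = 2.5
c_1 = 0.5
q_1 = 3
t_1 = 2
a_2 = 0.5
b_2 = 2
c_2 = 4
p_2 = 2
q_2 = 2.5
a_3 = 3.5
b_3 = 2.5
c_3 = 1
s_3 = 1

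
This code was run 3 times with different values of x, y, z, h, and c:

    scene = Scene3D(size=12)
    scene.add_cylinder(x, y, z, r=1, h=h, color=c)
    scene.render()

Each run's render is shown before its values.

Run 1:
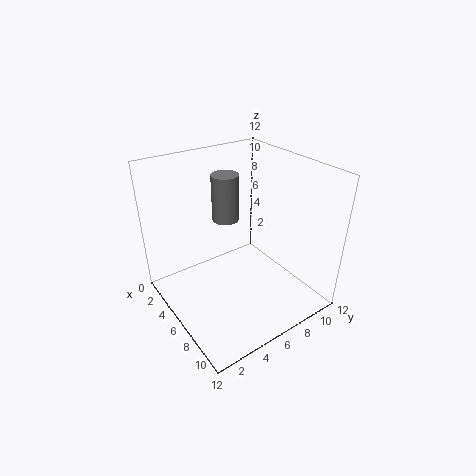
x = 6.5, y = 4.5, z = 8.5, h = 3.5, c = 'gray'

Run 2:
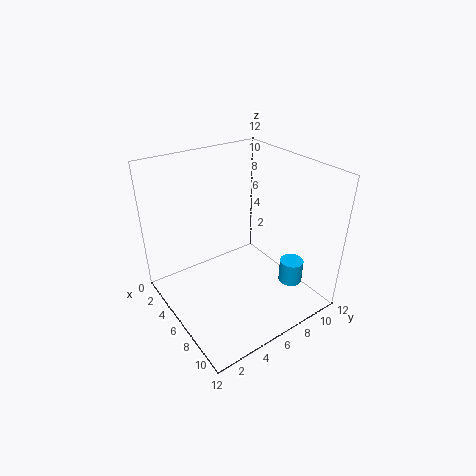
x = 9, y = 9.5, z = 2, h = 2, c = 'deepskyblue'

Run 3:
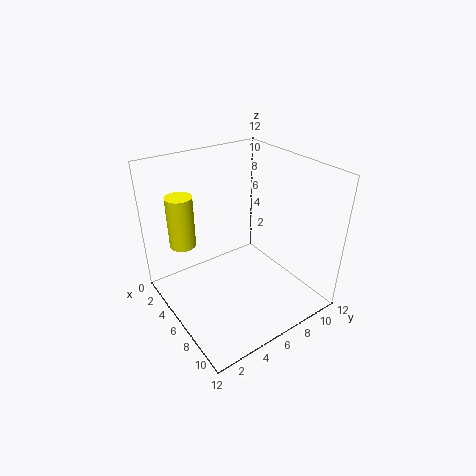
x = 5, y = 1.5, z = 6.5, h = 4, c = 'yellow'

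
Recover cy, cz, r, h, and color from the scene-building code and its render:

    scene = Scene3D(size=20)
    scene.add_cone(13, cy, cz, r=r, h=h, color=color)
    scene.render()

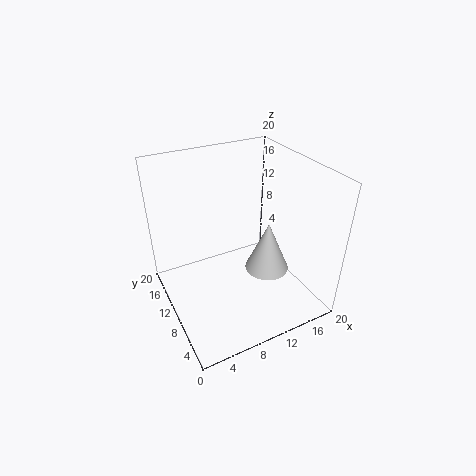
cy = 7
cz = 6
r = 3
h = 7
color = 'lightgray'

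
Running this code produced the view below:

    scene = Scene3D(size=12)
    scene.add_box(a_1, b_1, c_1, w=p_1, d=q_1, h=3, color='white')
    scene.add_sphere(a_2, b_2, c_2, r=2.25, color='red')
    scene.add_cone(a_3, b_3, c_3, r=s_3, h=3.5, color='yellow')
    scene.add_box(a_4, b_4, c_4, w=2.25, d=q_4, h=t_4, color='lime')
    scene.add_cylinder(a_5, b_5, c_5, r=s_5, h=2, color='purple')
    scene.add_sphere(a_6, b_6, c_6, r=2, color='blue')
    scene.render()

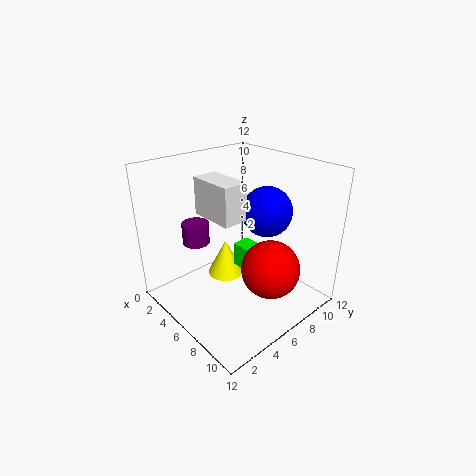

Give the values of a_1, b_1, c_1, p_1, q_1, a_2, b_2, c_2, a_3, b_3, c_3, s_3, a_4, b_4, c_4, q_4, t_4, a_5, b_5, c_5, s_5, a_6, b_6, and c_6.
a_1 = 3.75, b_1 = 3.5, c_1 = 8.25, p_1 = 3.75, q_1 = 2, a_2 = 9.75, b_2 = 6, c_2 = 4.75, a_3 = 2.5, b_3 = 7.5, c_3 = 0.25, s_3 = 1.75, a_4 = 5.75, b_4 = 5.75, c_4 = 3.5, q_4 = 1.5, t_4 = 2, a_5 = 1.25, b_5 = 5, c_5 = 4, s_5 = 1.25, a_6 = 7.75, b_6 = 7.5, c_6 = 8.5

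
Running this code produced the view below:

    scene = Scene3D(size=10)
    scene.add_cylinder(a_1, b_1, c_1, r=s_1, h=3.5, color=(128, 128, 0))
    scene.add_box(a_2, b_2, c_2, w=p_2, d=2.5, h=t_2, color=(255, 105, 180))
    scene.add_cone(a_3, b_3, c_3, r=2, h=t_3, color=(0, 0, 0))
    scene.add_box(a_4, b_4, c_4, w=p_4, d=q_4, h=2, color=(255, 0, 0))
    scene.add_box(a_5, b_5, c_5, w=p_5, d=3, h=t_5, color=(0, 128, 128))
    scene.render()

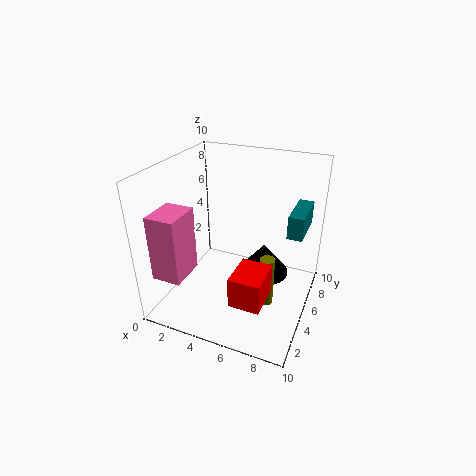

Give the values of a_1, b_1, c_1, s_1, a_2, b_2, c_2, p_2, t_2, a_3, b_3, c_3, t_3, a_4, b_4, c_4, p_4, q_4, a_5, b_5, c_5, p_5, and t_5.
a_1 = 7.5, b_1 = 4, c_1 = 1, s_1 = 0.5, a_2 = 0.5, b_2 = 1, c_2 = 3, p_2 = 2, t_2 = 4.5, a_3 = 6, b_3 = 8, c_3 = 0.5, t_3 = 2.5, a_4 = 6, b_4 = 1, c_4 = 2.5, p_4 = 2, q_4 = 2.5, a_5 = 8.5, b_5 = 4.5, c_5 = 6, p_5 = 1, t_5 = 1.5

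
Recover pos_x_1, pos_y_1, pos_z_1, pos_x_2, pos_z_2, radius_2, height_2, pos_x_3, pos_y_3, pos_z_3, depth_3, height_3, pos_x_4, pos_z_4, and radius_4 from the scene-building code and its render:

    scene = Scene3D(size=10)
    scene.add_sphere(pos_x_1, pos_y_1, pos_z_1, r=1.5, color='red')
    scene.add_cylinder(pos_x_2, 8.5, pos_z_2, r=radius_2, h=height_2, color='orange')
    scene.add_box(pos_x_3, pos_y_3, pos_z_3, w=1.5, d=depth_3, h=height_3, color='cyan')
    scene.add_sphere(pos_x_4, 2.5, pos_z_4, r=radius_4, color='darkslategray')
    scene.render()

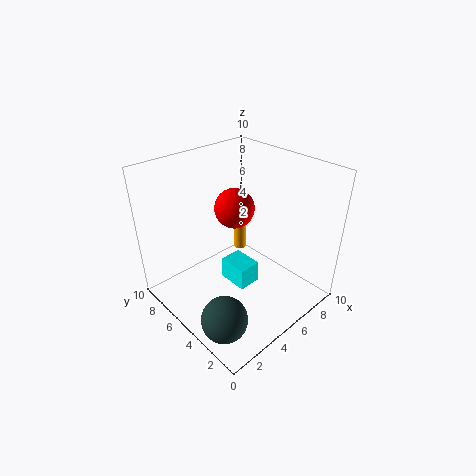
pos_x_1 = 6.5
pos_y_1 = 7
pos_z_1 = 6
pos_x_2 = 8.5
pos_z_2 = 1
radius_2 = 0.5
height_2 = 5
pos_x_3 = 3.5
pos_y_3 = 3
pos_z_3 = 2.5
depth_3 = 2
height_3 = 1.5
pos_x_4 = 1.5
pos_z_4 = 1.5
radius_4 = 1.5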